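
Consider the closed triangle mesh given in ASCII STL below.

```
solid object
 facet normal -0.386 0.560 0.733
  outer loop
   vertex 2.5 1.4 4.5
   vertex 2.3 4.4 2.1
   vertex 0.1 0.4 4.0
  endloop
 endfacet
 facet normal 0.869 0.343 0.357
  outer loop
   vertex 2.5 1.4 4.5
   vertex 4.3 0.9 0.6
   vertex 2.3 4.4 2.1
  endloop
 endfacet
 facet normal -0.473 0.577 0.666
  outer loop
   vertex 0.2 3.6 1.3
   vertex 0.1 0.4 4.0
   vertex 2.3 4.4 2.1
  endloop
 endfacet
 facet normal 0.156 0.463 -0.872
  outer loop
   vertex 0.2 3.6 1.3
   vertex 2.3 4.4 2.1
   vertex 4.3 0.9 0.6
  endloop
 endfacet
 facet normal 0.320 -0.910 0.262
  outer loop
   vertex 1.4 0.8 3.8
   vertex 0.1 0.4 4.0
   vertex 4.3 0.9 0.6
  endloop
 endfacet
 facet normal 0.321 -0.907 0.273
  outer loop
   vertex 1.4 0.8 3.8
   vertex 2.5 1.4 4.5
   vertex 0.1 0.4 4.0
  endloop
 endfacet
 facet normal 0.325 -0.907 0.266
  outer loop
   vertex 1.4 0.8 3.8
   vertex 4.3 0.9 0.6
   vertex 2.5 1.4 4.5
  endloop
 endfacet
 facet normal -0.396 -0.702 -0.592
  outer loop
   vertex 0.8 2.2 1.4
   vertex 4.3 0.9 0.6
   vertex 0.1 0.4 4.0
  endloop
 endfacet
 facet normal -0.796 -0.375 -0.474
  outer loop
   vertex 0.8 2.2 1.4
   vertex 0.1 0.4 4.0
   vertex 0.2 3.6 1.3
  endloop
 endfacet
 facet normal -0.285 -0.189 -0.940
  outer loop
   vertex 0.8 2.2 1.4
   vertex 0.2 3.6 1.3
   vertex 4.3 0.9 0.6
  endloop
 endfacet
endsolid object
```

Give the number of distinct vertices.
7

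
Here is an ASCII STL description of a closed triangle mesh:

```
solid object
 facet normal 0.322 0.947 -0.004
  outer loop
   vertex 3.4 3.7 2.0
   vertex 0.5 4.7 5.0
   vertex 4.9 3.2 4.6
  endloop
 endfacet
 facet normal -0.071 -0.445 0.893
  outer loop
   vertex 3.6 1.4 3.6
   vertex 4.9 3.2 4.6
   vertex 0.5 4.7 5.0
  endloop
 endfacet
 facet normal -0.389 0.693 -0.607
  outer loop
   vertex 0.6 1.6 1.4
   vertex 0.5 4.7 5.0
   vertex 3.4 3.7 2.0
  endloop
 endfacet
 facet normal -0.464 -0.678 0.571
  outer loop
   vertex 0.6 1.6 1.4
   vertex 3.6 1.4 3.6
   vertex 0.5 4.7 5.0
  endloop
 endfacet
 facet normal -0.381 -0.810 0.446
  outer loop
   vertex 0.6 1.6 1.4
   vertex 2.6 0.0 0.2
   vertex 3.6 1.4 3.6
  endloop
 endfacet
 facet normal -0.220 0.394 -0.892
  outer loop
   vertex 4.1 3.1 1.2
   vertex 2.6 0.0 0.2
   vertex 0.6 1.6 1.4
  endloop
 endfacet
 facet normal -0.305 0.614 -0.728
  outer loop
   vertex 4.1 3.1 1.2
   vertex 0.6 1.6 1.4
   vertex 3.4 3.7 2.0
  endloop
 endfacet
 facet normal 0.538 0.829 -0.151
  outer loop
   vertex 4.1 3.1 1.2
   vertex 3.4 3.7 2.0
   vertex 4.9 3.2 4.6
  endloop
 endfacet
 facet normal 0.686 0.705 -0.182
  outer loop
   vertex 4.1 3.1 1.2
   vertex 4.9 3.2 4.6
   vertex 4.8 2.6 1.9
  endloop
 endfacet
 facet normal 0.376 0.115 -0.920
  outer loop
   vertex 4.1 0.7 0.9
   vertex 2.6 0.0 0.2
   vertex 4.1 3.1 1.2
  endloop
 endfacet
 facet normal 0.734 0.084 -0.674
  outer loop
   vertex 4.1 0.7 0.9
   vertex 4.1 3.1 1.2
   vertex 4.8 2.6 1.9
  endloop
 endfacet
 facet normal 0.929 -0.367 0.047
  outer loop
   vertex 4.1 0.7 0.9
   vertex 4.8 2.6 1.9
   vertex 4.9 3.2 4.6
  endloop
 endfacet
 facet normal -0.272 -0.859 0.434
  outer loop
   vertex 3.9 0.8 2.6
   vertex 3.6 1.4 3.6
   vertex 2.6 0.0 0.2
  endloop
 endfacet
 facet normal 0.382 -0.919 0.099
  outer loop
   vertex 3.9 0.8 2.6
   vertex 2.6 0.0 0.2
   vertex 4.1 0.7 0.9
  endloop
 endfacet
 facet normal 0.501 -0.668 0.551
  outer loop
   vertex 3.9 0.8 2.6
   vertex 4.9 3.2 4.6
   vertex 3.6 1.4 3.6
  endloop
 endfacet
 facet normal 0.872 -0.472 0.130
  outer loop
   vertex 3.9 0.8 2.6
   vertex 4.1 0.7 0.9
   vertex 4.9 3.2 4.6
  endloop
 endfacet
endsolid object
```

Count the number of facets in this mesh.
16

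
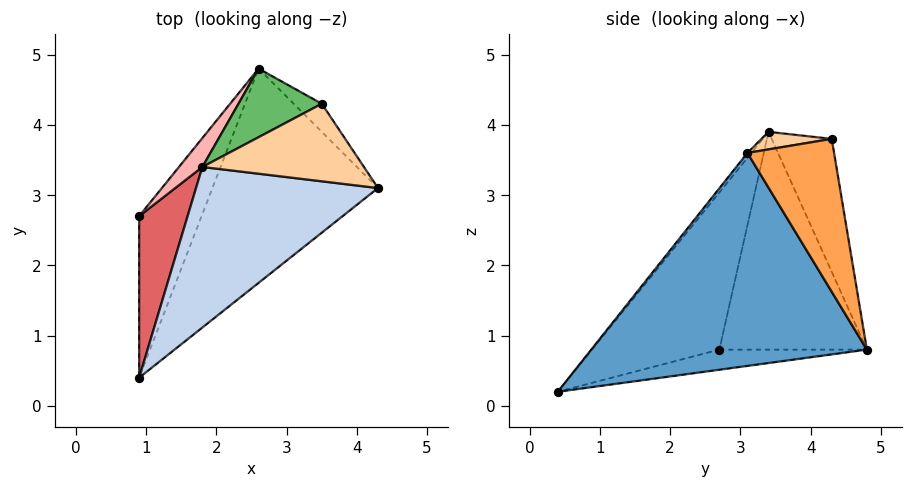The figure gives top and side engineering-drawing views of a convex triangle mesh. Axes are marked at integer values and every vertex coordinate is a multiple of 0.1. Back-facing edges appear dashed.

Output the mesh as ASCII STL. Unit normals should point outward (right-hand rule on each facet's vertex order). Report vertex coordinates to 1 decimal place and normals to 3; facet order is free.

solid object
 facet normal 0.771 -0.216 -0.599
  outer loop
   vertex 2.6 4.8 0.8
   vertex 4.3 3.1 3.6
   vertex 0.9 0.4 0.2
  endloop
 endfacet
 facet normal -0.017 -0.775 0.632
  outer loop
   vertex 1.8 3.4 3.9
   vertex 0.9 0.4 0.2
   vertex 4.3 3.1 3.6
  endloop
 endfacet
 facet normal 0.811 0.566 -0.149
  outer loop
   vertex 3.5 4.3 3.8
   vertex 4.3 3.1 3.6
   vertex 2.6 4.8 0.8
  endloop
 endfacet
 facet normal 0.108 -0.093 0.990
  outer loop
   vertex 3.5 4.3 3.8
   vertex 1.8 3.4 3.9
   vertex 4.3 3.1 3.6
  endloop
 endfacet
 facet normal -0.437 0.857 0.274
  outer loop
   vertex 3.5 4.3 3.8
   vertex 2.6 4.8 0.8
   vertex 1.8 3.4 3.9
  endloop
 endfacet
 facet normal -0.298 0.241 -0.924
  outer loop
   vertex 0.9 2.7 0.8
   vertex 2.6 4.8 0.8
   vertex 0.9 0.4 0.2
  endloop
 endfacet
 facet normal -0.953 -0.077 0.294
  outer loop
   vertex 0.9 2.7 0.8
   vertex 0.9 0.4 0.2
   vertex 1.8 3.4 3.9
  endloop
 endfacet
 facet normal -0.775 0.627 0.083
  outer loop
   vertex 0.9 2.7 0.8
   vertex 1.8 3.4 3.9
   vertex 2.6 4.8 0.8
  endloop
 endfacet
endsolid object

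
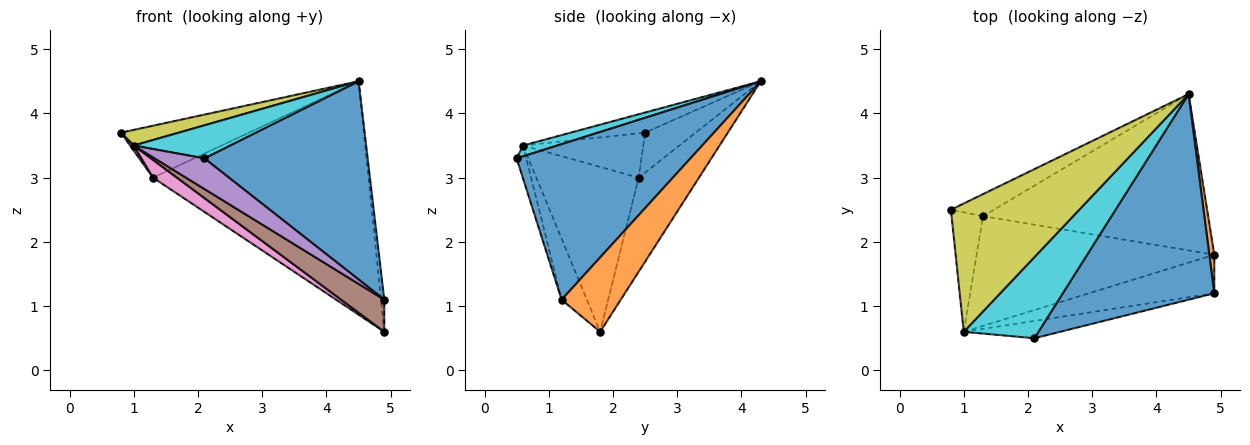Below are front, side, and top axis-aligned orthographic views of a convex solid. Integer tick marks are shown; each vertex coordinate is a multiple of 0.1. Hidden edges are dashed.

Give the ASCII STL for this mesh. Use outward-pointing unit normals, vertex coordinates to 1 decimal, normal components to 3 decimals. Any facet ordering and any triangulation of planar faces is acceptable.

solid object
 facet normal 0.594 -0.558 0.579
  outer loop
   vertex 2.1 0.5 3.3
   vertex 4.9 1.2 1.1
   vertex 4.5 4.3 4.5
  endloop
 endfacet
 facet normal 0.996 0.056 0.067
  outer loop
   vertex 4.9 1.8 0.6
   vertex 4.5 4.3 4.5
   vertex 4.9 1.2 1.1
  endloop
 endfacet
 facet normal -0.341 0.865 -0.367
  outer loop
   vertex 1.3 2.4 3.0
   vertex 0.8 2.5 3.7
   vertex 4.5 4.3 4.5
  endloop
 endfacet
 facet normal -0.226 0.809 -0.542
  outer loop
   vertex 1.3 2.4 3.0
   vertex 4.5 4.3 4.5
   vertex 4.9 1.8 0.6
  endloop
 endfacet
 facet normal -0.166 -0.859 -0.485
  outer loop
   vertex 1.0 0.6 3.5
   vertex 4.9 1.2 1.1
   vertex 2.1 0.5 3.3
  endloop
 endfacet
 facet normal -0.351 -0.600 -0.719
  outer loop
   vertex 1.0 0.6 3.5
   vertex 4.9 1.8 0.6
   vertex 4.9 1.2 1.1
  endloop
 endfacet
 facet normal -0.565 -0.132 -0.814
  outer loop
   vertex 1.0 0.6 3.5
   vertex 1.3 2.4 3.0
   vertex 4.9 1.8 0.6
  endloop
 endfacet
 facet normal -0.815 -0.025 -0.579
  outer loop
   vertex 1.0 0.6 3.5
   vertex 0.8 2.5 3.7
   vertex 1.3 2.4 3.0
  endloop
 endfacet
 facet normal -0.154 -0.119 0.981
  outer loop
   vertex 1.0 0.6 3.5
   vertex 4.5 4.3 4.5
   vertex 0.8 2.5 3.7
  endloop
 endfacet
 facet normal 0.133 -0.374 0.918
  outer loop
   vertex 1.0 0.6 3.5
   vertex 2.1 0.5 3.3
   vertex 4.5 4.3 4.5
  endloop
 endfacet
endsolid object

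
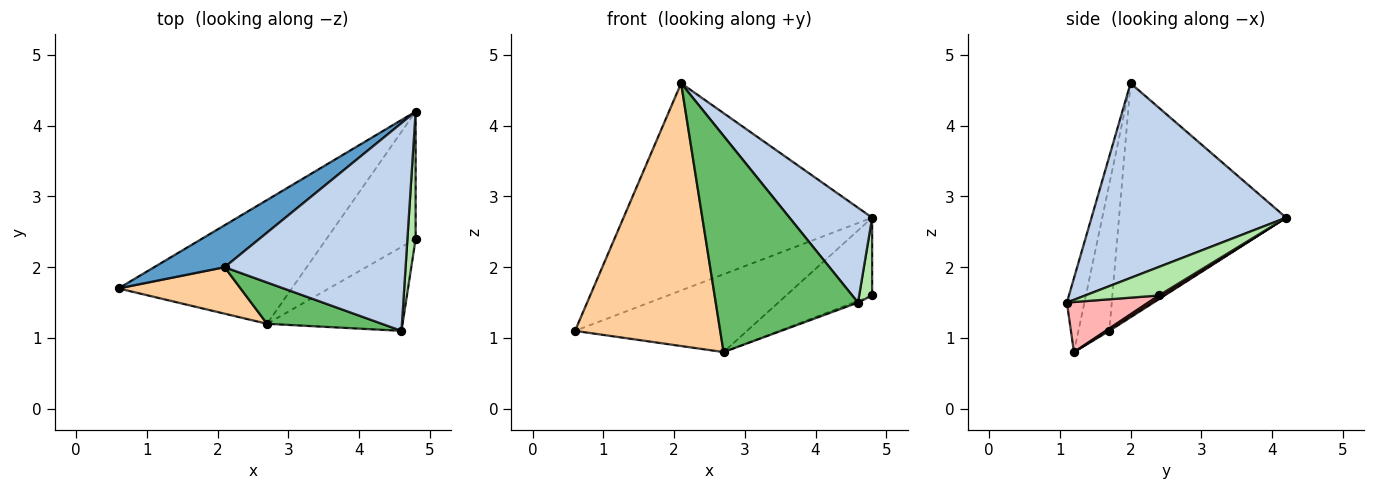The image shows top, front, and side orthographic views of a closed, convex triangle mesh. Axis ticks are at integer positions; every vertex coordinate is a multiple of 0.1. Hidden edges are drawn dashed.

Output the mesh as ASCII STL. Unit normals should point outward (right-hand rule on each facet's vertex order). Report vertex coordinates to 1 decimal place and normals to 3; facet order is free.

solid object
 facet normal -0.550 0.818 0.166
  outer loop
   vertex 2.1 2.0 4.6
   vertex 4.8 4.2 2.7
   vertex 0.6 1.7 1.1
  endloop
 endfacet
 facet normal 0.699 -0.297 0.650
  outer loop
   vertex 2.1 2.0 4.6
   vertex 4.6 1.1 1.5
   vertex 4.8 4.2 2.7
  endloop
 endfacet
 facet normal 0.006 0.532 -0.847
  outer loop
   vertex 2.7 1.2 0.8
   vertex 0.6 1.7 1.1
   vertex 4.8 4.2 2.7
  endloop
 endfacet
 facet normal -0.205 -0.964 0.171
  outer loop
   vertex 2.7 1.2 0.8
   vertex 2.1 2.0 4.6
   vertex 0.6 1.7 1.1
  endloop
 endfacet
 facet normal -0.120 -0.975 0.186
  outer loop
   vertex 2.7 1.2 0.8
   vertex 4.6 1.1 1.5
   vertex 2.1 2.0 4.6
  endloop
 endfacet
 facet normal 0.947 -0.167 0.273
  outer loop
   vertex 4.8 2.4 1.6
   vertex 4.8 4.2 2.7
   vertex 4.6 1.1 1.5
  endloop
 endfacet
 facet normal 0.027 0.521 -0.853
  outer loop
   vertex 4.8 2.4 1.6
   vertex 2.7 1.2 0.8
   vertex 4.8 4.2 2.7
  endloop
 endfacet
 facet normal 0.347 0.019 -0.938
  outer loop
   vertex 4.8 2.4 1.6
   vertex 4.6 1.1 1.5
   vertex 2.7 1.2 0.8
  endloop
 endfacet
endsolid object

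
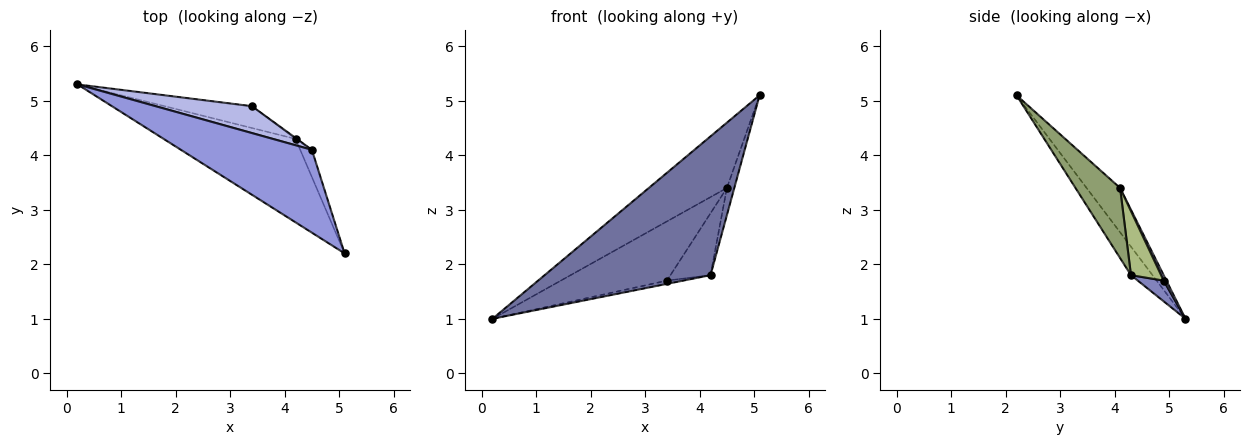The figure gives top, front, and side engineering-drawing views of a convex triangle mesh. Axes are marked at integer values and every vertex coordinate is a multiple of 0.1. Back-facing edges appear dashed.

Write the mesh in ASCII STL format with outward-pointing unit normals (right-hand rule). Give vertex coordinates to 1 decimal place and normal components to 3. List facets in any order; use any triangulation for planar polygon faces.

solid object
 facet normal -0.111 -0.852 -0.512
  outer loop
   vertex 4.2 4.3 1.8
   vertex 5.1 2.2 5.1
   vertex 0.2 5.3 1.0
  endloop
 endfacet
 facet normal 0.229 0.144 -0.963
  outer loop
   vertex 4.2 4.3 1.8
   vertex 0.2 5.3 1.0
   vertex 3.4 4.9 1.7
  endloop
 endfacet
 facet normal -0.257 0.598 0.759
  outer loop
   vertex 4.5 4.1 3.4
   vertex 0.2 5.3 1.0
   vertex 5.1 2.2 5.1
  endloop
 endfacet
 facet normal 0.023 0.910 0.413
  outer loop
   vertex 4.5 4.1 3.4
   vertex 3.4 4.9 1.7
   vertex 0.2 5.3 1.0
  endloop
 endfacet
 facet normal 0.973 0.162 -0.162
  outer loop
   vertex 4.5 4.1 3.4
   vertex 5.1 2.2 5.1
   vertex 4.2 4.3 1.8
  endloop
 endfacet
 facet normal 0.601 0.799 -0.013
  outer loop
   vertex 4.5 4.1 3.4
   vertex 4.2 4.3 1.8
   vertex 3.4 4.9 1.7
  endloop
 endfacet
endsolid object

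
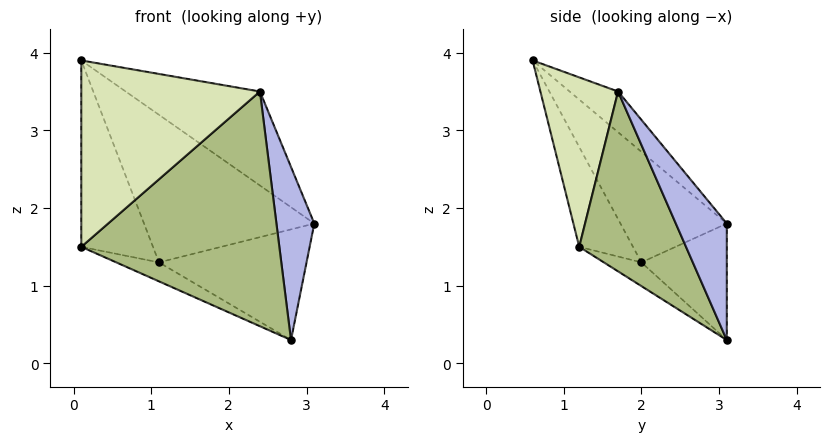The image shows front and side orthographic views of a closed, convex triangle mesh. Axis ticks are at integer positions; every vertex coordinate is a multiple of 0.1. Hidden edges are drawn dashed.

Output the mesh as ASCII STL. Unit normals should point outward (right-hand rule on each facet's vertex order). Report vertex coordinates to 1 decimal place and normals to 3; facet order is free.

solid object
 facet normal -0.514 0.822 0.245
  outer loop
   vertex 1.1 2.0 1.3
   vertex 0.1 0.6 3.9
   vertex 3.1 3.1 1.8
  endloop
 endfacet
 facet normal -0.499 0.861 0.100
  outer loop
   vertex 1.1 2.0 1.3
   vertex 3.1 3.1 1.8
   vertex 2.8 3.1 0.3
  endloop
 endfacet
 facet normal -0.287 0.794 0.536
  outer loop
   vertex 2.4 1.7 3.5
   vertex 3.1 3.1 1.8
   vertex 0.1 0.6 3.9
  endloop
 endfacet
 facet normal 0.793 -0.589 -0.159
  outer loop
   vertex 2.4 1.7 3.5
   vertex 2.8 3.1 0.3
   vertex 3.1 3.1 1.8
  endloop
 endfacet
 facet normal -0.633 0.720 -0.284
  outer loop
   vertex 0.1 1.2 1.5
   vertex 1.1 2.0 1.3
   vertex 2.8 3.1 0.3
  endloop
 endfacet
 facet normal 0.451 -0.837 -0.310
  outer loop
   vertex 0.1 1.2 1.5
   vertex 2.8 3.1 0.3
   vertex 2.4 1.7 3.5
  endloop
 endfacet
 facet normal -0.588 0.784 0.196
  outer loop
   vertex 0.1 1.2 1.5
   vertex 0.1 0.6 3.9
   vertex 1.1 2.0 1.3
  endloop
 endfacet
 facet normal 0.389 -0.894 -0.223
  outer loop
   vertex 0.1 1.2 1.5
   vertex 2.4 1.7 3.5
   vertex 0.1 0.6 3.9
  endloop
 endfacet
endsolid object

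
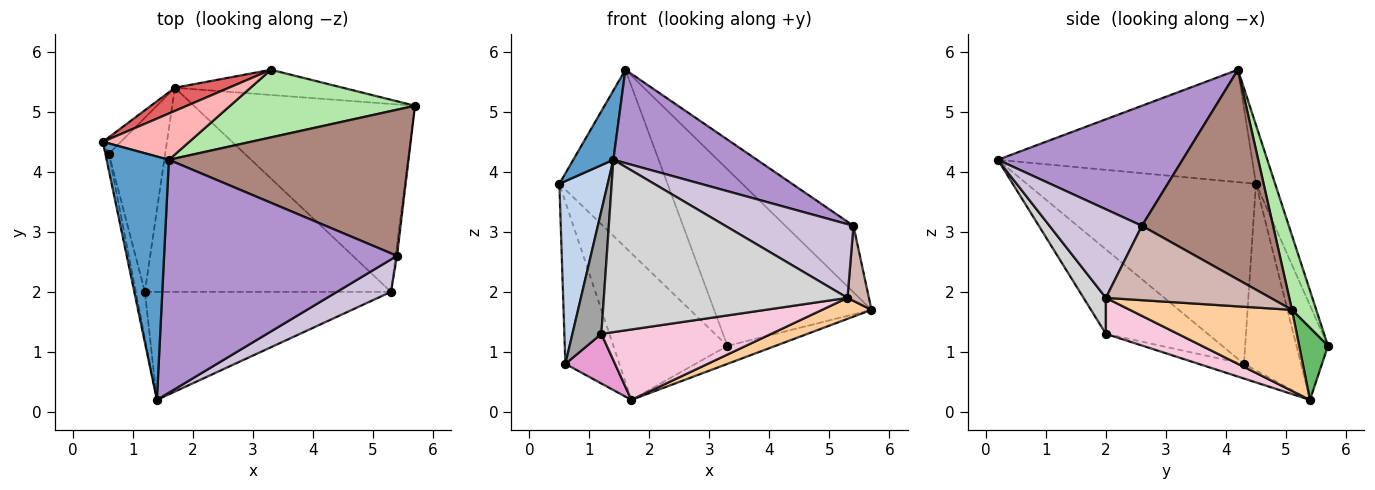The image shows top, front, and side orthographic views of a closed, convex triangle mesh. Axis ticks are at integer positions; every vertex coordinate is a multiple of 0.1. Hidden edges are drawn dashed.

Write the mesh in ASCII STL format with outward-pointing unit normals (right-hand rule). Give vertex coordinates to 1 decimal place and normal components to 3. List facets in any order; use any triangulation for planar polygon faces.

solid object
 facet normal -0.867 -0.137 0.480
  outer loop
   vertex 1.6 4.2 5.7
   vertex 0.5 4.5 3.8
   vertex 1.4 0.2 4.2
  endloop
 endfacet
 facet normal -0.978 -0.207 -0.019
  outer loop
   vertex 0.6 4.3 0.8
   vertex 1.4 0.2 4.2
   vertex 0.5 4.5 3.8
  endloop
 endfacet
 facet normal -0.724 0.686 -0.070
  outer loop
   vertex 0.6 4.3 0.8
   vertex 0.5 4.5 3.8
   vertex 1.7 5.4 0.2
  endloop
 endfacet
 facet normal 0.342 -0.104 -0.934
  outer loop
   vertex 5.3 2.0 1.9
   vertex 1.7 5.4 0.2
   vertex 5.7 5.1 1.7
  endloop
 endfacet
 facet normal 0.329 0.549 -0.768
  outer loop
   vertex 3.3 5.7 1.1
   vertex 5.7 5.1 1.7
   vertex 1.7 5.4 0.2
  endloop
 endfacet
 facet normal 0.143 0.924 0.354
  outer loop
   vertex 3.3 5.7 1.1
   vertex 1.6 4.2 5.7
   vertex 5.7 5.1 1.7
  endloop
 endfacet
 facet normal -0.263 0.953 0.150
  outer loop
   vertex 3.3 5.7 1.1
   vertex 1.7 5.4 0.2
   vertex 0.5 4.5 3.8
  endloop
 endfacet
 facet normal -0.169 0.954 0.249
  outer loop
   vertex 3.3 5.7 1.1
   vertex 0.5 4.5 3.8
   vertex 1.6 4.2 5.7
  endloop
 endfacet
 facet normal 0.432 -0.336 0.837
  outer loop
   vertex 5.4 2.6 3.1
   vertex 1.6 4.2 5.7
   vertex 1.4 0.2 4.2
  endloop
 endfacet
 facet normal 0.551 -0.764 0.336
  outer loop
   vertex 5.4 2.6 3.1
   vertex 1.4 0.2 4.2
   vertex 5.3 2.0 1.9
  endloop
 endfacet
 facet normal 0.623 0.324 0.712
  outer loop
   vertex 5.4 2.6 3.1
   vertex 5.7 5.1 1.7
   vertex 1.6 4.2 5.7
  endloop
 endfacet
 facet normal 0.991 -0.129 -0.018
  outer loop
   vertex 5.4 2.6 3.1
   vertex 5.3 2.0 1.9
   vertex 5.7 5.1 1.7
  endloop
 endfacet
 facet normal -0.243 -0.266 -0.933
  outer loop
   vertex 1.2 2.0 1.3
   vertex 0.6 4.3 0.8
   vertex 1.7 5.4 0.2
  endloop
 endfacet
 facet normal 0.137 -0.323 -0.936
  outer loop
   vertex 1.2 2.0 1.3
   vertex 1.7 5.4 0.2
   vertex 5.3 2.0 1.9
  endloop
 endfacet
 facet normal -0.957 -0.272 -0.103
  outer loop
   vertex 1.2 2.0 1.3
   vertex 1.4 0.2 4.2
   vertex 0.6 4.3 0.8
  endloop
 endfacet
 facet normal 0.078 -0.845 -0.530
  outer loop
   vertex 1.2 2.0 1.3
   vertex 5.3 2.0 1.9
   vertex 1.4 0.2 4.2
  endloop
 endfacet
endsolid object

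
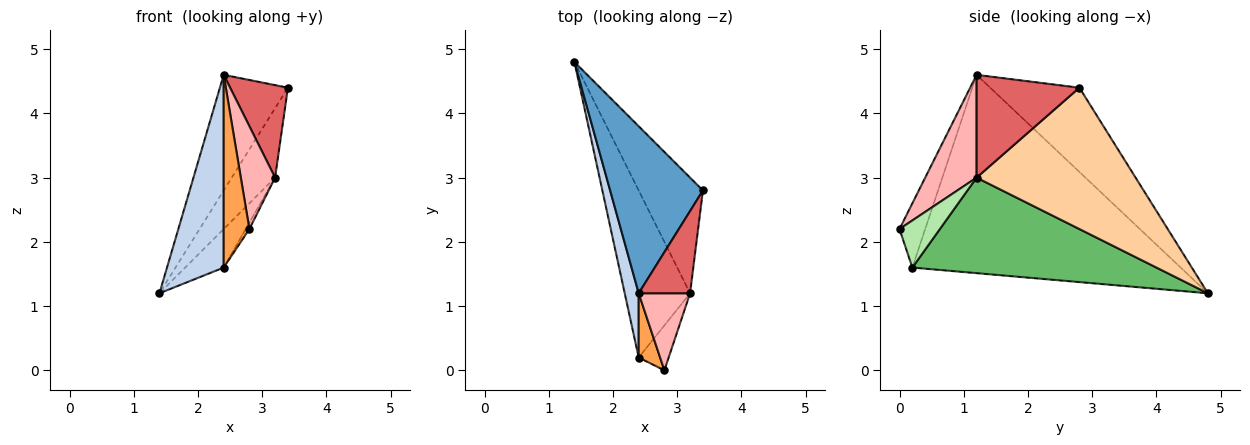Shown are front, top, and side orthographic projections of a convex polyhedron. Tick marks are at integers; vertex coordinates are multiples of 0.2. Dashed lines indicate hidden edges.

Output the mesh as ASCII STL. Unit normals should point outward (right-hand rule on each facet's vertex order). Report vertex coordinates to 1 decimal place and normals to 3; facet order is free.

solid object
 facet normal -0.598 0.456 0.659
  outer loop
   vertex 2.4 1.2 4.6
   vertex 3.4 2.8 4.4
   vertex 1.4 4.8 1.2
  endloop
 endfacet
 facet normal -0.976 -0.206 0.069
  outer loop
   vertex 2.4 0.2 1.6
   vertex 2.4 1.2 4.6
   vertex 1.4 4.8 1.2
  endloop
 endfacet
 facet normal -0.688 -0.688 0.229
  outer loop
   vertex 2.4 0.2 1.6
   vertex 2.8 0.0 2.2
   vertex 2.4 1.2 4.6
  endloop
 endfacet
 facet normal 0.884 0.241 -0.402
  outer loop
   vertex 3.2 1.2 3.0
   vertex 1.4 4.8 1.2
   vertex 3.4 2.8 4.4
  endloop
 endfacet
 facet normal 0.818 0.129 -0.560
  outer loop
   vertex 3.2 1.2 3.0
   vertex 2.4 0.2 1.6
   vertex 1.4 4.8 1.2
  endloop
 endfacet
 facet normal 0.841 0.076 -0.535
  outer loop
   vertex 3.2 1.2 3.0
   vertex 2.8 0.0 2.2
   vertex 2.4 0.2 1.6
  endloop
 endfacet
 facet normal 0.799 -0.449 0.400
  outer loop
   vertex 3.2 1.2 3.0
   vertex 3.4 2.8 4.4
   vertex 2.4 1.2 4.6
  endloop
 endfacet
 facet normal 0.768 -0.512 0.384
  outer loop
   vertex 3.2 1.2 3.0
   vertex 2.4 1.2 4.6
   vertex 2.8 0.0 2.2
  endloop
 endfacet
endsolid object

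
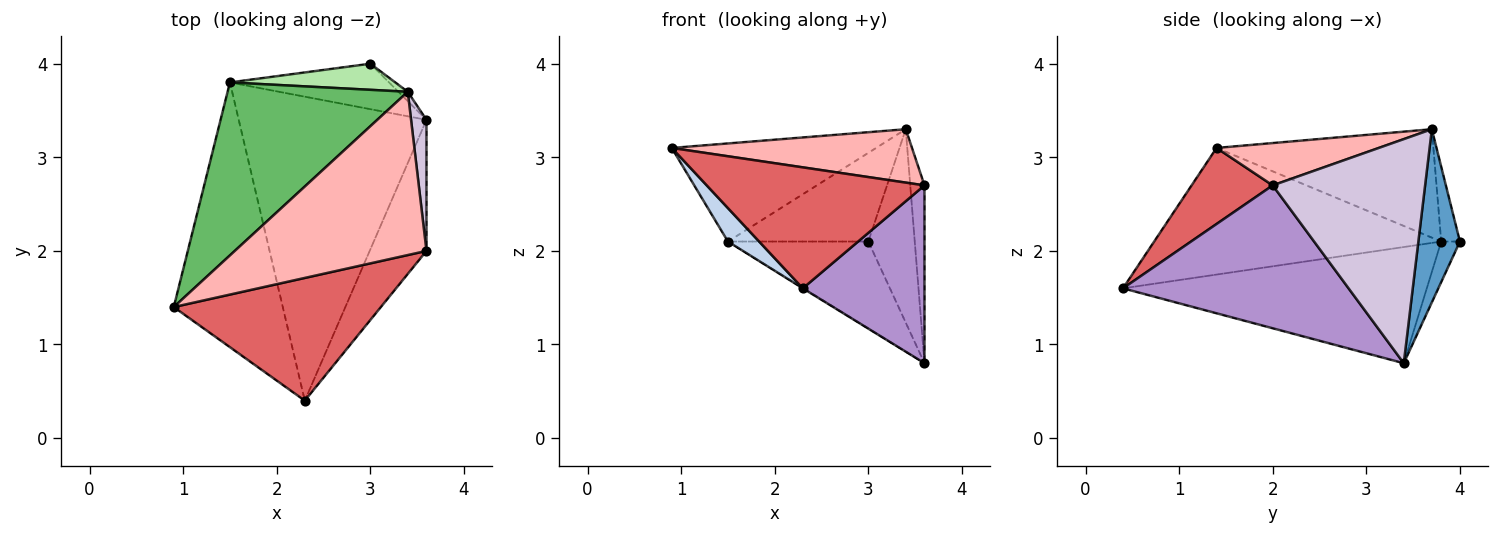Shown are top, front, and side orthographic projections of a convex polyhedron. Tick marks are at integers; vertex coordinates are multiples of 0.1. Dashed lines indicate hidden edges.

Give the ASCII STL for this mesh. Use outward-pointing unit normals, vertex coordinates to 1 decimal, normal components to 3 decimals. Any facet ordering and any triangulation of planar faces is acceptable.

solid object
 facet normal 0.667 0.745 -0.036
  outer loop
   vertex 3.0 4.0 2.1
   vertex 3.4 3.7 3.3
   vertex 3.6 3.4 0.8
  endloop
 endfacet
 facet normal -0.755 -0.082 -0.650
  outer loop
   vertex 1.5 3.8 2.1
   vertex 2.3 0.4 1.6
   vertex 0.9 1.4 3.1
  endloop
 endfacet
 facet normal -0.526 0.001 -0.850
  outer loop
   vertex 1.5 3.8 2.1
   vertex 3.6 3.4 0.8
   vertex 2.3 0.4 1.6
  endloop
 endfacet
 facet normal -0.117 0.880 -0.460
  outer loop
   vertex 1.5 3.8 2.1
   vertex 3.0 4.0 2.1
   vertex 3.6 3.4 0.8
  endloop
 endfacet
 facet normal -0.464 0.437 0.771
  outer loop
   vertex 1.5 3.8 2.1
   vertex 0.9 1.4 3.1
   vertex 3.4 3.7 3.3
  endloop
 endfacet
 facet normal -0.127 0.952 0.280
  outer loop
   vertex 1.5 3.8 2.1
   vertex 3.4 3.7 3.3
   vertex 3.0 4.0 2.1
  endloop
 endfacet
 facet normal 0.253 -0.679 0.689
  outer loop
   vertex 3.6 2.0 2.7
   vertex 0.9 1.4 3.1
   vertex 2.3 0.4 1.6
  endloop
 endfacet
 facet normal 0.205 -0.304 0.930
  outer loop
   vertex 3.6 2.0 2.7
   vertex 3.4 3.7 3.3
   vertex 0.9 1.4 3.1
  endloop
 endfacet
 facet normal 0.831 -0.448 -0.330
  outer loop
   vertex 3.6 2.0 2.7
   vertex 2.3 0.4 1.6
   vertex 3.6 3.4 0.8
  endloop
 endfacet
 facet normal 0.993 0.093 0.068
  outer loop
   vertex 3.6 2.0 2.7
   vertex 3.6 3.4 0.8
   vertex 3.4 3.7 3.3
  endloop
 endfacet
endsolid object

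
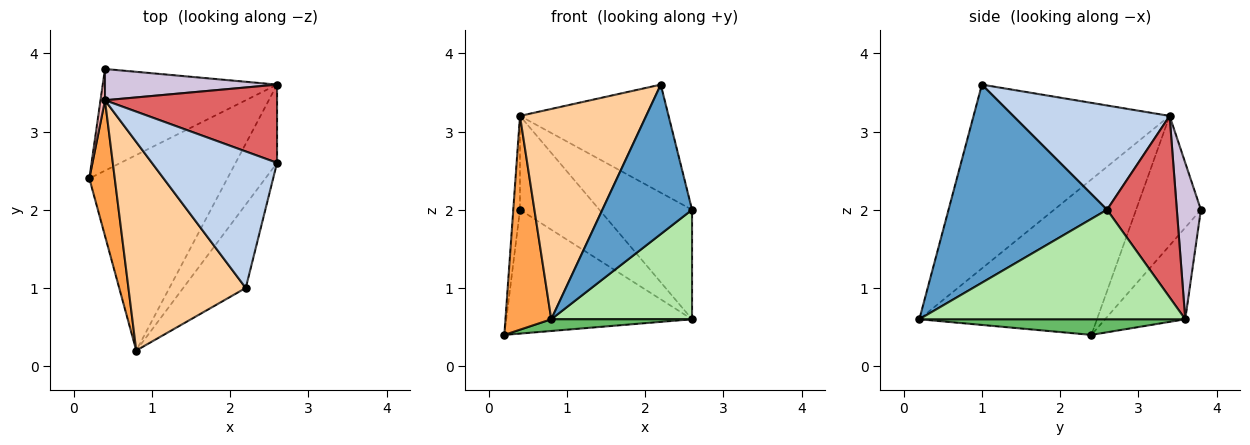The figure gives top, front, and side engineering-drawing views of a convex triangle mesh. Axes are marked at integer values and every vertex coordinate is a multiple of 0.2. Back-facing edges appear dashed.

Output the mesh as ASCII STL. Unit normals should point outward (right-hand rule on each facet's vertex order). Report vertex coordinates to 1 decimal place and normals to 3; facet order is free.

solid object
 facet normal 0.839 -0.475 -0.265
  outer loop
   vertex 2.2 1.0 3.6
   vertex 0.8 0.2 0.6
   vertex 2.6 2.6 2.0
  endloop
 endfacet
 facet normal 0.547 0.520 0.656
  outer loop
   vertex 0.4 3.4 3.2
   vertex 2.2 1.0 3.6
   vertex 2.6 2.6 2.0
  endloop
 endfacet
 facet normal -0.956 -0.247 0.156
  outer loop
   vertex 0.4 3.4 3.2
   vertex 0.2 2.4 0.4
   vertex 0.8 0.2 0.6
  endloop
 endfacet
 facet normal -0.741 -0.477 0.473
  outer loop
   vertex 0.4 3.4 3.2
   vertex 0.8 0.2 0.6
   vertex 2.2 1.0 3.6
  endloop
 endfacet
 facet normal 0.112 -0.060 -0.992
  outer loop
   vertex 2.6 3.6 0.6
   vertex 0.8 0.2 0.6
   vertex 0.2 2.4 0.4
  endloop
 endfacet
 facet normal 0.838 -0.444 -0.317
  outer loop
   vertex 2.6 3.6 0.6
   vertex 2.6 2.6 2.0
   vertex 0.8 0.2 0.6
  endloop
 endfacet
 facet normal 0.523 0.694 0.496
  outer loop
   vertex 2.6 3.6 0.6
   vertex 0.4 3.4 3.2
   vertex 2.6 2.6 2.0
  endloop
 endfacet
 facet normal -0.994 0.103 0.034
  outer loop
   vertex 0.4 3.8 2.0
   vertex 0.2 2.4 0.4
   vertex 0.4 3.4 3.2
  endloop
 endfacet
 facet normal -0.316 0.733 -0.602
  outer loop
   vertex 0.4 3.8 2.0
   vertex 2.6 3.6 0.6
   vertex 0.2 2.4 0.4
  endloop
 endfacet
 facet normal 0.276 0.912 0.304
  outer loop
   vertex 0.4 3.8 2.0
   vertex 0.4 3.4 3.2
   vertex 2.6 3.6 0.6
  endloop
 endfacet
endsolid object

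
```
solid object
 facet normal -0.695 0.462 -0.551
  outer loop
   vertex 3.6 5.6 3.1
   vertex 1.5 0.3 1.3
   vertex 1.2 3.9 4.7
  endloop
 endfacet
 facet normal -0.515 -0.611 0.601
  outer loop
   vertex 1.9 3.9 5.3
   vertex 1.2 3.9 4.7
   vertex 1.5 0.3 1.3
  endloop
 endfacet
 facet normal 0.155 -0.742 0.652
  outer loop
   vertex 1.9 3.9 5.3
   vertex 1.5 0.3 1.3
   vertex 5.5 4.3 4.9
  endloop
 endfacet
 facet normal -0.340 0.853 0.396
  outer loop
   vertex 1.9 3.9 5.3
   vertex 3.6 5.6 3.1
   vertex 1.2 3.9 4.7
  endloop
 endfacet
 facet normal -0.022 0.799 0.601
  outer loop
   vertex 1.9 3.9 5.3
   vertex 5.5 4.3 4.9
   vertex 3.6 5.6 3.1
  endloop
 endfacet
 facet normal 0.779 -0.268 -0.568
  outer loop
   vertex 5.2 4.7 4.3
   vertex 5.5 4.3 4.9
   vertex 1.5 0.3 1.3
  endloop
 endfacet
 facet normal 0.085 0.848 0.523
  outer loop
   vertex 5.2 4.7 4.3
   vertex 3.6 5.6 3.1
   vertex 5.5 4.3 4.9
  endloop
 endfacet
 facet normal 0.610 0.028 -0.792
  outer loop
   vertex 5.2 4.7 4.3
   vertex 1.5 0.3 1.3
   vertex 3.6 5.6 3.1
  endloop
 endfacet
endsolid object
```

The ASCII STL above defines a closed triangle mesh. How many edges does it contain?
12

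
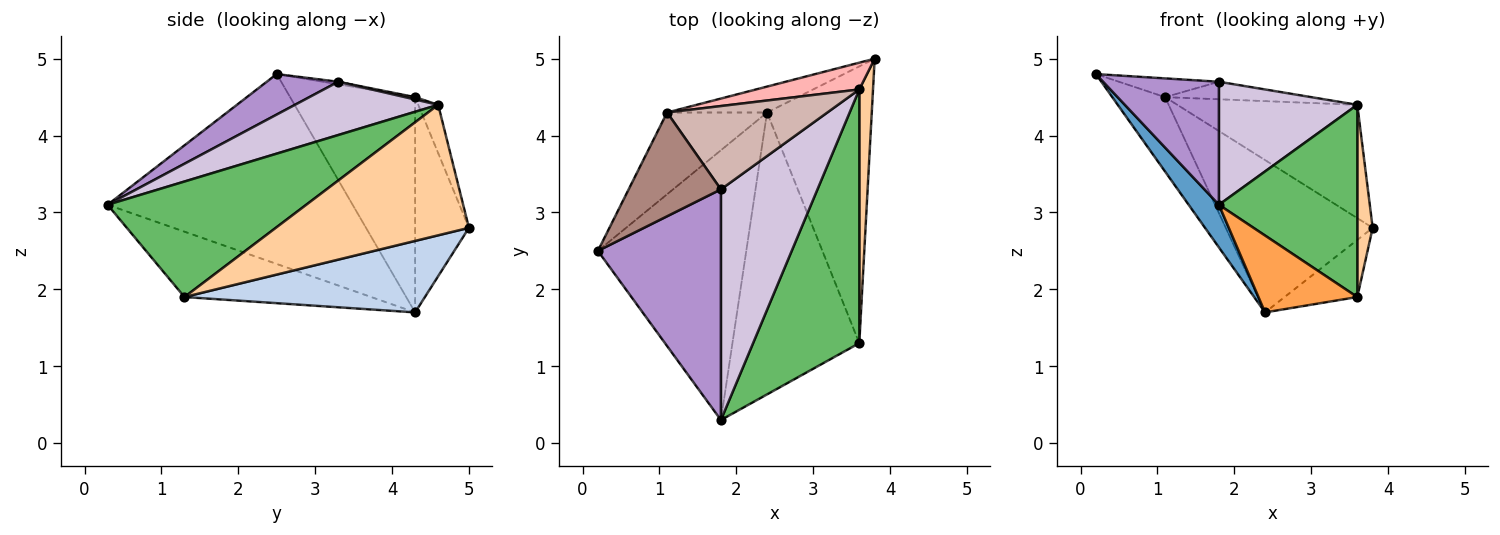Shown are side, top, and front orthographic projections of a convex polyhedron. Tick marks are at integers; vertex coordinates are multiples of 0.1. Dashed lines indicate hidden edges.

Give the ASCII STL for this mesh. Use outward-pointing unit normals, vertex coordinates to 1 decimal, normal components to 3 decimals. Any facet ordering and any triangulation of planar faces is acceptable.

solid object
 facet normal -0.784 -0.097 -0.613
  outer loop
   vertex 2.4 4.3 1.7
   vertex 1.8 0.3 3.1
   vertex 0.2 2.5 4.8
  endloop
 endfacet
 facet normal 0.556 0.168 -0.814
  outer loop
   vertex 3.6 1.3 1.9
   vertex 2.4 4.3 1.7
   vertex 3.8 5.0 2.8
  endloop
 endfacet
 facet normal -0.445 -0.236 -0.864
  outer loop
   vertex 3.6 1.3 1.9
   vertex 1.8 0.3 3.1
   vertex 2.4 4.3 1.7
  endloop
 endfacet
 facet normal 0.991 -0.079 0.104
  outer loop
   vertex 3.6 4.6 4.4
   vertex 3.6 1.3 1.9
   vertex 3.8 5.0 2.8
  endloop
 endfacet
 facet normal 0.655 -0.456 0.602
  outer loop
   vertex 3.6 4.6 4.4
   vertex 1.8 0.3 3.1
   vertex 3.6 1.3 1.9
  endloop
 endfacet
 facet normal -0.847 0.358 -0.393
  outer loop
   vertex 1.1 4.3 4.5
   vertex 2.4 4.3 1.7
   vertex 0.2 2.5 4.8
  endloop
 endfacet
 facet normal -0.340 0.927 -0.158
  outer loop
   vertex 1.1 4.3 4.5
   vertex 3.8 5.0 2.8
   vertex 2.4 4.3 1.7
  endloop
 endfacet
 facet normal -0.107 0.968 0.229
  outer loop
   vertex 1.1 4.3 4.5
   vertex 3.6 4.6 4.4
   vertex 3.8 5.0 2.8
  endloop
 endfacet
 facet normal 0.279 -0.452 0.847
  outer loop
   vertex 1.8 3.3 4.7
   vertex 0.2 2.5 4.8
   vertex 1.8 0.3 3.1
  endloop
 endfacet
 facet normal 0.438 -0.423 0.793
  outer loop
   vertex 1.8 3.3 4.7
   vertex 1.8 0.3 3.1
   vertex 3.6 4.6 4.4
  endloop
 endfacet
 facet normal -0.027 0.178 0.984
  outer loop
   vertex 1.8 3.3 4.7
   vertex 1.1 4.3 4.5
   vertex 0.2 2.5 4.8
  endloop
 endfacet
 facet normal 0.014 0.206 0.978
  outer loop
   vertex 1.8 3.3 4.7
   vertex 3.6 4.6 4.4
   vertex 1.1 4.3 4.5
  endloop
 endfacet
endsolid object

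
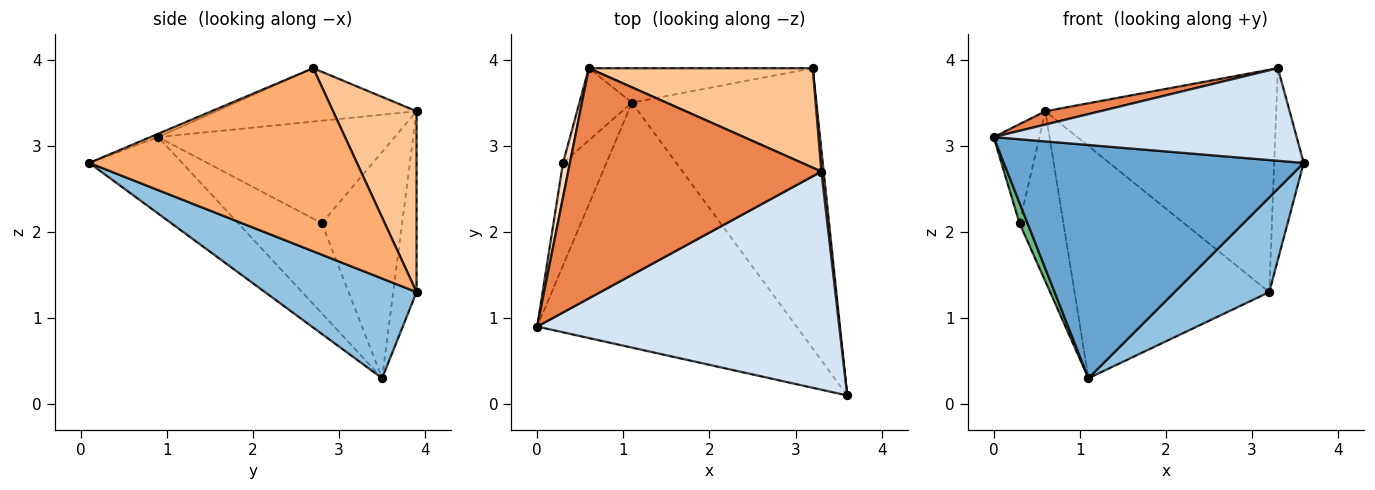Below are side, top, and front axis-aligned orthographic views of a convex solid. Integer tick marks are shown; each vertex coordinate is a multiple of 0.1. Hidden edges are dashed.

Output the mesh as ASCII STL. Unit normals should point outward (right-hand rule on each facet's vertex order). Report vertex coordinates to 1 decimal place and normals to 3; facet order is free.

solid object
 facet normal -0.209 -0.674 -0.708
  outer loop
   vertex 1.1 3.5 0.3
   vertex 3.6 0.1 2.8
   vertex 0.0 0.9 3.1
  endloop
 endfacet
 facet normal 0.456 -0.285 -0.843
  outer loop
   vertex 3.2 3.9 1.3
   vertex 3.6 0.1 2.8
   vertex 1.1 3.5 0.3
  endloop
 endfacet
 facet normal -0.118 0.982 -0.146
  outer loop
   vertex 3.2 3.9 1.3
   vertex 1.1 3.5 0.3
   vertex 0.6 3.9 3.4
  endloop
 endfacet
 facet normal -0.010 -0.391 0.921
  outer loop
   vertex 3.3 2.7 3.9
   vertex 0.0 0.9 3.1
   vertex 3.6 0.1 2.8
  endloop
 endfacet
 facet normal -0.206 -0.056 0.977
  outer loop
   vertex 3.3 2.7 3.9
   vertex 0.6 3.9 3.4
   vertex 0.0 0.9 3.1
  endloop
 endfacet
 facet normal 0.994 0.109 0.012
  outer loop
   vertex 3.3 2.7 3.9
   vertex 3.6 0.1 2.8
   vertex 3.2 3.9 1.3
  endloop
 endfacet
 facet normal 0.313 0.867 0.388
  outer loop
   vertex 3.3 2.7 3.9
   vertex 3.2 3.9 1.3
   vertex 0.6 3.9 3.4
  endloop
 endfacet
 facet normal -0.980 0.189 0.066
  outer loop
   vertex 0.3 2.8 2.1
   vertex 0.0 0.9 3.1
   vertex 0.6 3.9 3.4
  endloop
 endfacet
 facet normal -0.898 -0.086 -0.432
  outer loop
   vertex 0.3 2.8 2.1
   vertex 1.1 3.5 0.3
   vertex 0.0 0.9 3.1
  endloop
 endfacet
 facet normal -0.860 0.470 -0.199
  outer loop
   vertex 0.3 2.8 2.1
   vertex 0.6 3.9 3.4
   vertex 1.1 3.5 0.3
  endloop
 endfacet
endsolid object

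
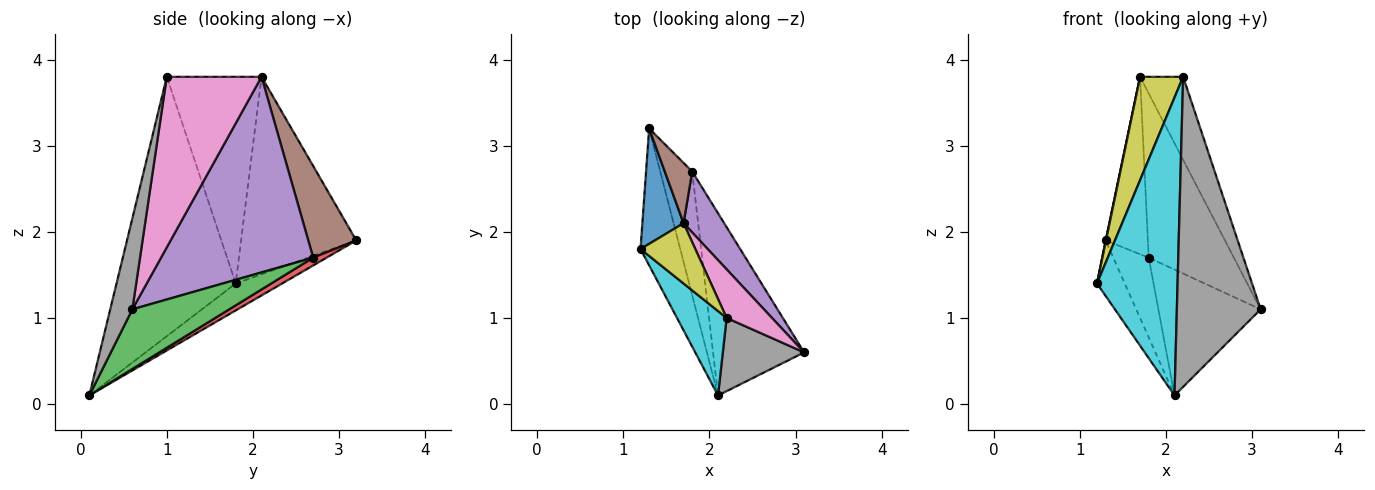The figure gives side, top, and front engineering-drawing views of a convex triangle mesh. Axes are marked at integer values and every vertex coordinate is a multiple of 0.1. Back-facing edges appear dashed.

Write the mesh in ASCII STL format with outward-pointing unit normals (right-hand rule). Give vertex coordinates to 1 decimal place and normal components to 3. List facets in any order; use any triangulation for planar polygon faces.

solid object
 facet normal -0.979 -0.003 0.204
  outer loop
   vertex 1.7 2.1 3.8
   vertex 1.3 3.2 1.9
   vertex 1.2 1.8 1.4
  endloop
 endfacet
 facet normal -0.532 0.318 -0.785
  outer loop
   vertex 2.1 0.1 0.1
   vertex 1.2 1.8 1.4
   vertex 1.3 3.2 1.9
  endloop
 endfacet
 facet normal 0.474 0.500 -0.724
  outer loop
   vertex 1.8 2.7 1.7
   vertex 3.1 0.6 1.1
   vertex 2.1 0.1 0.1
  endloop
 endfacet
 facet normal 0.201 0.530 -0.824
  outer loop
   vertex 1.8 2.7 1.7
   vertex 2.1 0.1 0.1
   vertex 1.3 3.2 1.9
  endloop
 endfacet
 facet normal 0.859 0.481 0.178
  outer loop
   vertex 1.8 2.7 1.7
   vertex 1.7 2.1 3.8
   vertex 3.1 0.6 1.1
  endloop
 endfacet
 facet normal 0.732 0.645 0.219
  outer loop
   vertex 1.8 2.7 1.7
   vertex 1.3 3.2 1.9
   vertex 1.7 2.1 3.8
  endloop
 endfacet
 facet normal 0.885 0.402 0.235
  outer loop
   vertex 2.2 1.0 3.8
   vertex 3.1 0.6 1.1
   vertex 1.7 2.1 3.8
  endloop
 endfacet
 facet normal 0.249 -0.943 0.223
  outer loop
   vertex 2.2 1.0 3.8
   vertex 2.1 0.1 0.1
   vertex 3.1 0.6 1.1
  endloop
 endfacet
 facet normal -0.885 -0.402 0.235
  outer loop
   vertex 2.2 1.0 3.8
   vertex 1.7 2.1 3.8
   vertex 1.2 1.8 1.4
  endloop
 endfacet
 facet normal -0.818 -0.553 0.157
  outer loop
   vertex 2.2 1.0 3.8
   vertex 1.2 1.8 1.4
   vertex 2.1 0.1 0.1
  endloop
 endfacet
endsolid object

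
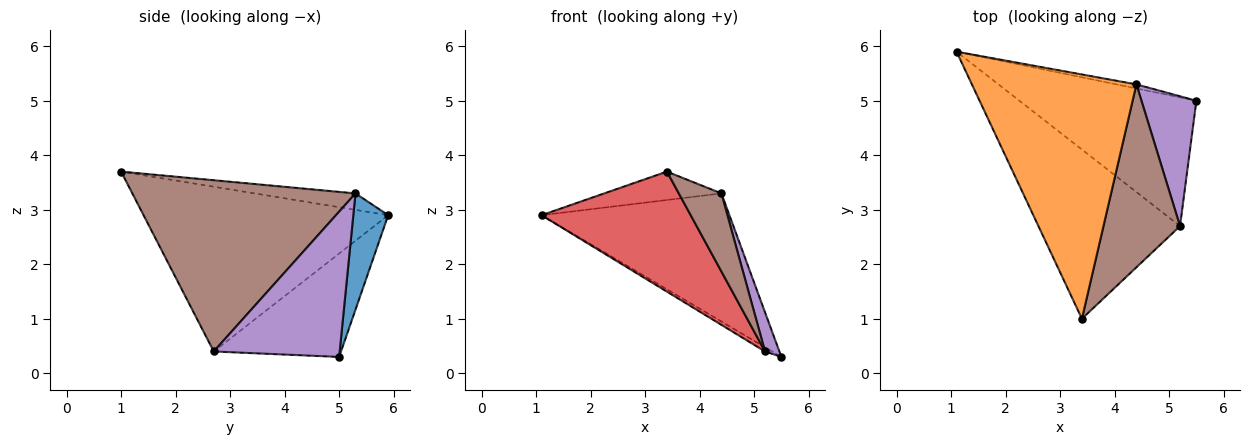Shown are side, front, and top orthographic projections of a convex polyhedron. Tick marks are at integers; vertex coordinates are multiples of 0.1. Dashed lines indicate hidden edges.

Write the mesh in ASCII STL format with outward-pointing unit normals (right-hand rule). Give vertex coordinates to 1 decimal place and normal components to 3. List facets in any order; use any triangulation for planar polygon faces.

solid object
 facet normal 0.182 0.983 -0.031
  outer loop
   vertex 4.4 5.3 3.3
   vertex 5.5 5.0 0.3
   vertex 1.1 5.9 2.9
  endloop
 endfacet
 facet normal -0.099 0.115 0.988
  outer loop
   vertex 4.4 5.3 3.3
   vertex 1.1 5.9 2.9
   vertex 3.4 1.0 3.7
  endloop
 endfacet
 facet normal -0.504 0.028 -0.863
  outer loop
   vertex 5.2 2.7 0.4
   vertex 1.1 5.9 2.9
   vertex 5.5 5.0 0.3
  endloop
 endfacet
 facet normal -0.688 -0.420 -0.592
  outer loop
   vertex 5.2 2.7 0.4
   vertex 3.4 1.0 3.7
   vertex 1.1 5.9 2.9
  endloop
 endfacet
 facet normal 0.930 -0.106 0.352
  outer loop
   vertex 5.2 2.7 0.4
   vertex 5.5 5.0 0.3
   vertex 4.4 5.3 3.3
  endloop
 endfacet
 facet normal 0.899 -0.172 0.402
  outer loop
   vertex 5.2 2.7 0.4
   vertex 4.4 5.3 3.3
   vertex 3.4 1.0 3.7
  endloop
 endfacet
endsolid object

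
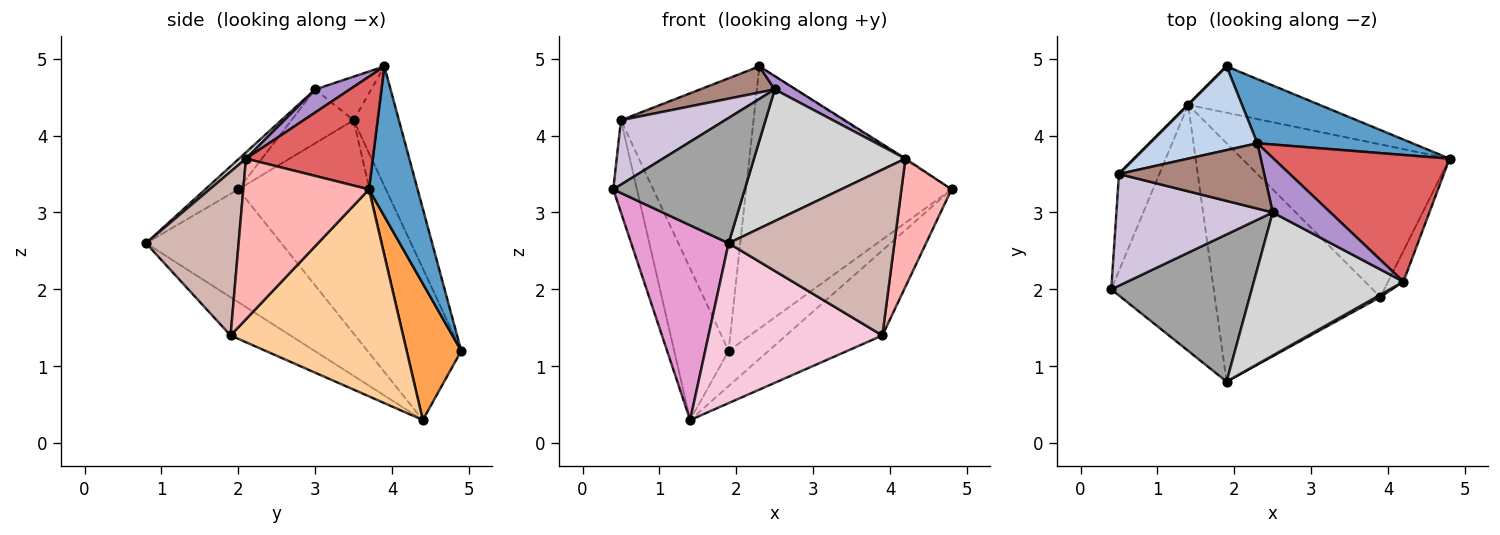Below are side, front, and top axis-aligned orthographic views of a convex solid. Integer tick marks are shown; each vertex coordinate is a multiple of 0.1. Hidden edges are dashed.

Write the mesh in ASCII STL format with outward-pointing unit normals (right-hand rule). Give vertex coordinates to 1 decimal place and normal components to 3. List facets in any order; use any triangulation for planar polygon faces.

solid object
 facet normal 0.224 0.947 0.232
  outer loop
   vertex 2.3 3.9 4.9
   vertex 4.8 3.7 3.3
   vertex 1.9 4.9 1.2
  endloop
 endfacet
 facet normal -0.310 0.909 0.279
  outer loop
   vertex 0.5 3.5 4.2
   vertex 2.3 3.9 4.9
   vertex 1.9 4.9 1.2
  endloop
 endfacet
 facet normal 0.637 0.467 -0.613
  outer loop
   vertex 1.4 4.4 0.3
   vertex 1.9 4.9 1.2
   vertex 4.8 3.7 3.3
  endloop
 endfacet
 facet normal 0.657 0.367 -0.659
  outer loop
   vertex 1.4 4.4 0.3
   vertex 4.8 3.7 3.3
   vertex 3.9 1.9 1.4
  endloop
 endfacet
 facet normal -0.968 0.174 -0.183
  outer loop
   vertex 1.4 4.4 0.3
   vertex 0.4 2.0 3.3
   vertex 0.5 3.5 4.2
  endloop
 endfacet
 facet normal -0.707 0.707 0.000
  outer loop
   vertex 1.4 4.4 0.3
   vertex 0.5 3.5 4.2
   vertex 1.9 4.9 1.2
  endloop
 endfacet
 facet normal 0.539 0.008 0.842
  outer loop
   vertex 4.2 2.1 3.7
   vertex 4.8 3.7 3.3
   vertex 2.3 3.9 4.9
  endloop
 endfacet
 facet normal 0.925 -0.369 -0.089
  outer loop
   vertex 4.2 2.1 3.7
   vertex 3.9 1.9 1.4
   vertex 4.8 3.7 3.3
  endloop
 endfacet
 facet normal 0.362 -0.221 0.905
  outer loop
   vertex 2.5 3.0 4.6
   vertex 4.2 2.1 3.7
   vertex 2.3 3.9 4.9
  endloop
 endfacet
 facet normal -0.286 -0.479 0.830
  outer loop
   vertex 2.5 3.0 4.6
   vertex 0.5 3.5 4.2
   vertex 0.4 2.0 3.3
  endloop
 endfacet
 facet normal -0.268 -0.358 0.894
  outer loop
   vertex 2.5 3.0 4.6
   vertex 2.3 3.9 4.9
   vertex 0.5 3.5 4.2
  endloop
 endfacet
 facet normal 0.488 -0.873 0.012
  outer loop
   vertex 1.9 0.8 2.6
   vertex 3.9 1.9 1.4
   vertex 4.2 2.1 3.7
  endloop
 endfacet
 facet normal -0.653 -0.470 -0.594
  outer loop
   vertex 1.9 0.8 2.6
   vertex 0.4 2.0 3.3
   vertex 1.4 4.4 0.3
  endloop
 endfacet
 facet normal -0.188 -0.547 -0.816
  outer loop
   vertex 1.9 0.8 2.6
   vertex 1.4 4.4 0.3
   vertex 3.9 1.9 1.4
  endloop
 endfacet
 facet normal -0.161 -0.640 0.752
  outer loop
   vertex 1.9 0.8 2.6
   vertex 2.5 3.0 4.6
   vertex 0.4 2.0 3.3
  endloop
 endfacet
 facet normal 0.031 -0.677 0.735
  outer loop
   vertex 1.9 0.8 2.6
   vertex 4.2 2.1 3.7
   vertex 2.5 3.0 4.6
  endloop
 endfacet
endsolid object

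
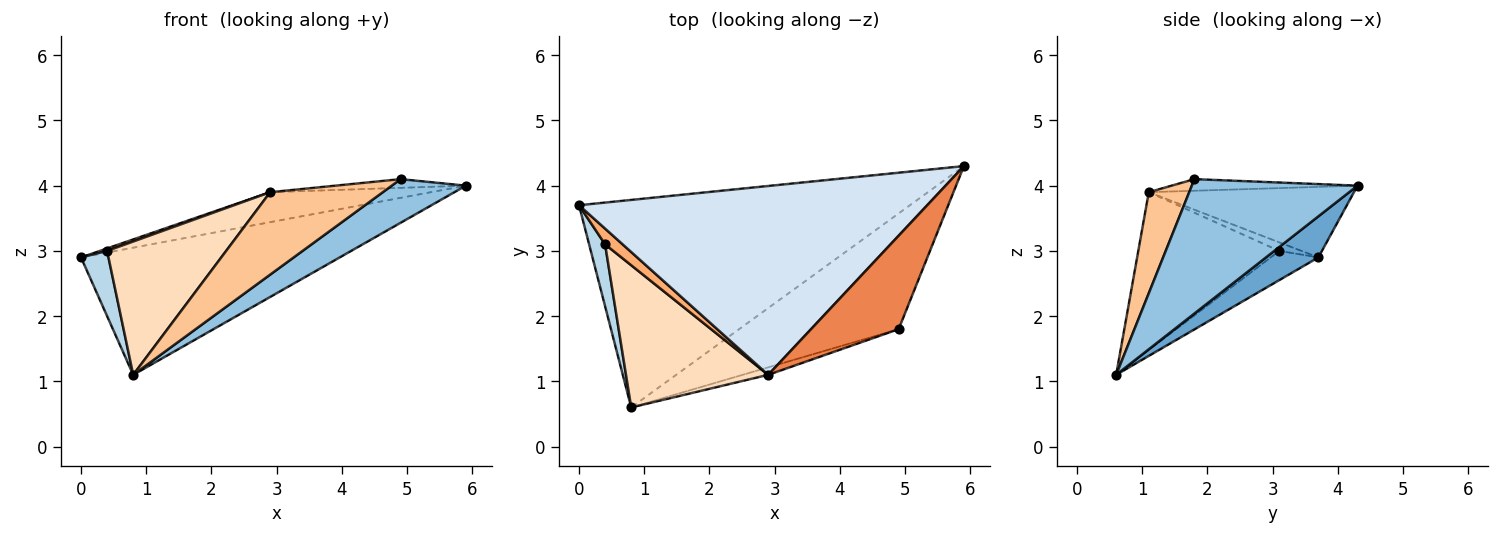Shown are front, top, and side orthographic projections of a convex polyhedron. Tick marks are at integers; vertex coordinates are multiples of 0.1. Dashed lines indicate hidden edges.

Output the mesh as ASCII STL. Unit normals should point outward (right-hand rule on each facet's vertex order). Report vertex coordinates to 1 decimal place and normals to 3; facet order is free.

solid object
 facet normal 0.105 0.520 -0.848
  outer loop
   vertex 0.8 0.6 1.1
   vertex 0.0 3.7 2.9
   vertex 5.9 4.3 4.0
  endloop
 endfacet
 facet normal 0.619 -0.277 -0.735
  outer loop
   vertex 4.9 1.8 4.1
   vertex 0.8 0.6 1.1
   vertex 5.9 4.3 4.0
  endloop
 endfacet
 facet normal -0.783 -0.451 0.428
  outer loop
   vertex 0.4 3.1 3.0
   vertex 0.0 3.7 2.9
   vertex 0.8 0.6 1.1
  endloop
 endfacet
 facet normal -0.196 0.154 0.968
  outer loop
   vertex 2.9 1.1 3.9
   vertex 5.9 4.3 4.0
   vertex 0.0 3.7 2.9
  endloop
 endfacet
 facet normal -0.131 0.092 0.987
  outer loop
   vertex 2.9 1.1 3.9
   vertex 4.9 1.8 4.1
   vertex 5.9 4.3 4.0
  endloop
 endfacet
 facet normal -0.433 -0.140 0.891
  outer loop
   vertex 2.9 1.1 3.9
   vertex 0.0 3.7 2.9
   vertex 0.4 3.1 3.0
  endloop
 endfacet
 facet normal 0.337 -0.938 -0.085
  outer loop
   vertex 2.9 1.1 3.9
   vertex 0.8 0.6 1.1
   vertex 4.9 1.8 4.1
  endloop
 endfacet
 facet normal -0.629 -0.532 0.567
  outer loop
   vertex 2.9 1.1 3.9
   vertex 0.4 3.1 3.0
   vertex 0.8 0.6 1.1
  endloop
 endfacet
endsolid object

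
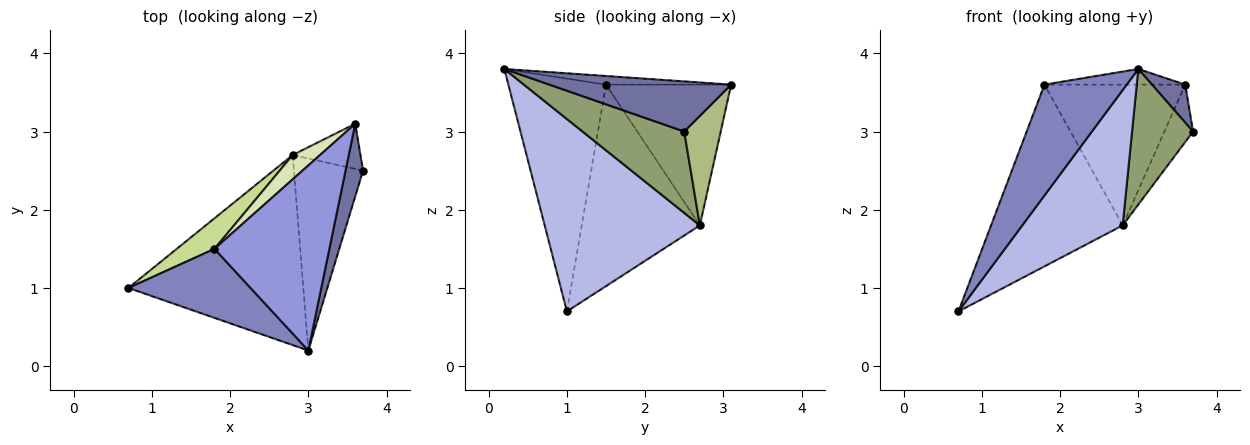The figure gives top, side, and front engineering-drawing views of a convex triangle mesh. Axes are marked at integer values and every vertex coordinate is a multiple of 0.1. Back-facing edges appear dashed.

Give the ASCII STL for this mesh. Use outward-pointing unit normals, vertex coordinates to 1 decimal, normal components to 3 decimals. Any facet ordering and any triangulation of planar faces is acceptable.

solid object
 facet normal 0.930 -0.170 0.325
  outer loop
   vertex 3.6 3.1 3.6
   vertex 3.0 0.2 3.8
   vertex 3.7 2.5 3.0
  endloop
 endfacet
 facet normal -0.710 -0.598 0.372
  outer loop
   vertex 1.8 1.5 3.6
   vertex 0.7 1.0 0.7
   vertex 3.0 0.2 3.8
  endloop
 endfacet
 facet normal -0.075 0.084 0.994
  outer loop
   vertex 1.8 1.5 3.6
   vertex 3.0 0.2 3.8
   vertex 3.6 3.1 3.6
  endloop
 endfacet
 facet normal 0.667 -0.432 -0.607
  outer loop
   vertex 2.8 2.7 1.8
   vertex 3.0 0.2 3.8
   vertex 0.7 1.0 0.7
  endloop
 endfacet
 facet normal 0.693 -0.416 -0.589
  outer loop
   vertex 2.8 2.7 1.8
   vertex 3.7 2.5 3.0
   vertex 3.0 0.2 3.8
  endloop
 endfacet
 facet normal 0.707 0.556 -0.438
  outer loop
   vertex 2.8 2.7 1.8
   vertex 3.6 3.1 3.6
   vertex 3.7 2.5 3.0
  endloop
 endfacet
 facet normal -0.663 0.738 0.124
  outer loop
   vertex 2.8 2.7 1.8
   vertex 0.7 1.0 0.7
   vertex 1.8 1.5 3.6
  endloop
 endfacet
 facet normal -0.659 0.741 0.128
  outer loop
   vertex 2.8 2.7 1.8
   vertex 1.8 1.5 3.6
   vertex 3.6 3.1 3.6
  endloop
 endfacet
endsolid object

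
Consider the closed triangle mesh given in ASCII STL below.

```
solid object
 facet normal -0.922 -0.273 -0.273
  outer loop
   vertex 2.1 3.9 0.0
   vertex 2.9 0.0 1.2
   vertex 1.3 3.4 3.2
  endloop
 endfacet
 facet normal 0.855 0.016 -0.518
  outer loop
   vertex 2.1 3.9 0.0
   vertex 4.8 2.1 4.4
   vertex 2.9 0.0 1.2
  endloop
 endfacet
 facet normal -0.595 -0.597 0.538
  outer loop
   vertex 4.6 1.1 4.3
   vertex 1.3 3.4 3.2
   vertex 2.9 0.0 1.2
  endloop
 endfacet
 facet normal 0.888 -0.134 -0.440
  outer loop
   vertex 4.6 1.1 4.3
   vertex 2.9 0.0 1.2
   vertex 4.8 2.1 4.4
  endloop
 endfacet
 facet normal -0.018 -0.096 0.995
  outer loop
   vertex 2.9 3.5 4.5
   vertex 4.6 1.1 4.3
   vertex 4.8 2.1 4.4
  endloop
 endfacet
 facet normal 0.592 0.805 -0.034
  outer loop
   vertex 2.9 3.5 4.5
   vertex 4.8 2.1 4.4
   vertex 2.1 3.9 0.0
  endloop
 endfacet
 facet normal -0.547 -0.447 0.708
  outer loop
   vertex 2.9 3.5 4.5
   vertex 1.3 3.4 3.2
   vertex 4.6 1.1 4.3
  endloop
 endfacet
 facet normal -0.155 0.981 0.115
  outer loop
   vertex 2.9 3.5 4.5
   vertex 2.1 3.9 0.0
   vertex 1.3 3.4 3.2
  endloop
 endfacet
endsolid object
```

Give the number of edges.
12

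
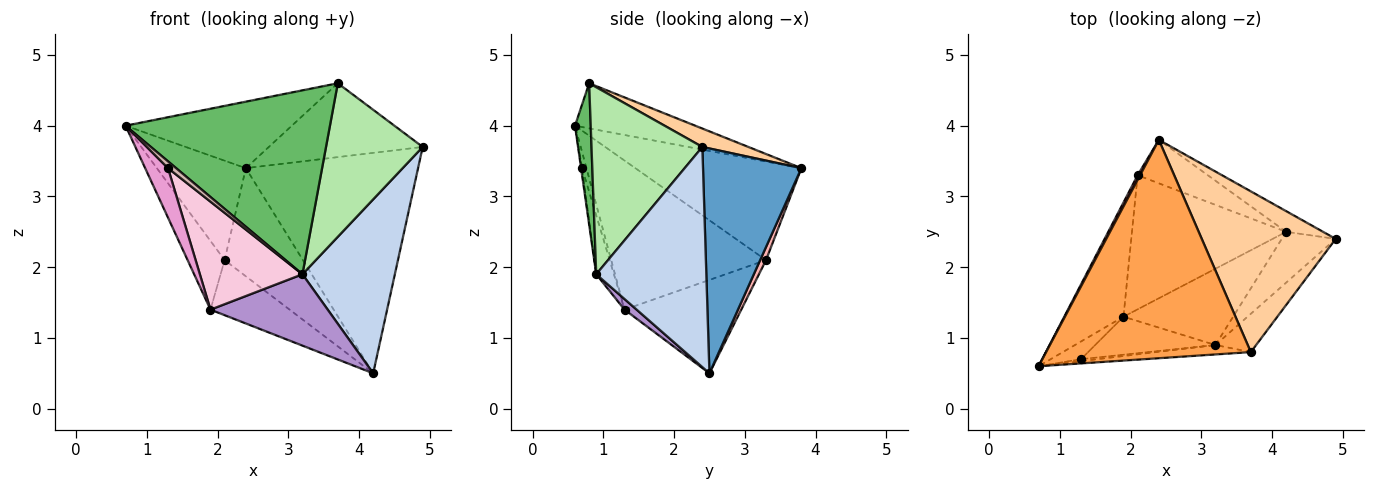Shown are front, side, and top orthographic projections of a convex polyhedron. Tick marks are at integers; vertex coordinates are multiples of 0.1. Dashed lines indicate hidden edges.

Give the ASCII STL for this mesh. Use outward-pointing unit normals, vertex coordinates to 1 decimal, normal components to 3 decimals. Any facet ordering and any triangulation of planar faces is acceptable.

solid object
 facet normal 0.494 0.865 -0.081
  outer loop
   vertex 4.2 2.5 0.5
   vertex 2.4 3.8 3.4
   vertex 4.9 2.4 3.7
  endloop
 endfacet
 facet normal 0.753 -0.632 -0.184
  outer loop
   vertex 3.2 0.9 1.9
   vertex 4.2 2.5 0.5
   vertex 4.9 2.4 3.7
  endloop
 endfacet
 facet normal -0.206 0.285 0.936
  outer loop
   vertex 3.7 0.8 4.6
   vertex 2.4 3.8 3.4
   vertex 0.7 0.6 4.0
  endloop
 endfacet
 facet normal 0.124 0.414 0.902
  outer loop
   vertex 3.7 0.8 4.6
   vertex 4.9 2.4 3.7
   vertex 2.4 3.8 3.4
  endloop
 endfacet
 facet normal 0.077 -0.996 -0.051
  outer loop
   vertex 3.7 0.8 4.6
   vertex 0.7 0.6 4.0
   vertex 3.2 0.9 1.9
  endloop
 endfacet
 facet normal 0.744 -0.649 -0.162
  outer loop
   vertex 3.7 0.8 4.6
   vertex 3.2 0.9 1.9
   vertex 4.9 2.4 3.7
  endloop
 endfacet
 facet normal -0.881 0.472 0.022
  outer loop
   vertex 2.1 3.3 2.1
   vertex 0.7 0.6 4.0
   vertex 2.4 3.8 3.4
  endloop
 endfacet
 facet normal 0.069 0.926 -0.372
  outer loop
   vertex 2.1 3.3 2.1
   vertex 2.4 3.8 3.4
   vertex 4.2 2.5 0.5
  endloop
 endfacet
 facet normal 0.070 -0.681 -0.728
  outer loop
   vertex 1.9 1.3 1.4
   vertex 4.2 2.5 0.5
   vertex 3.2 0.9 1.9
  endloop
 endfacet
 facet normal -0.907 0.217 -0.360
  outer loop
   vertex 1.9 1.3 1.4
   vertex 0.7 0.6 4.0
   vertex 2.1 3.3 2.1
  endloop
 endfacet
 facet normal -0.489 0.331 -0.807
  outer loop
   vertex 1.9 1.3 1.4
   vertex 2.1 3.3 2.1
   vertex 4.2 2.5 0.5
  endloop
 endfacet
 facet normal -0.119 -0.953 -0.278
  outer loop
   vertex 1.3 0.7 3.4
   vertex 3.2 0.9 1.9
   vertex 0.7 0.6 4.0
  endloop
 endfacet
 facet normal -0.177 -0.927 -0.331
  outer loop
   vertex 1.3 0.7 3.4
   vertex 0.7 0.6 4.0
   vertex 1.9 1.3 1.4
  endloop
 endfacet
 facet normal -0.161 -0.931 -0.327
  outer loop
   vertex 1.3 0.7 3.4
   vertex 1.9 1.3 1.4
   vertex 3.2 0.9 1.9
  endloop
 endfacet
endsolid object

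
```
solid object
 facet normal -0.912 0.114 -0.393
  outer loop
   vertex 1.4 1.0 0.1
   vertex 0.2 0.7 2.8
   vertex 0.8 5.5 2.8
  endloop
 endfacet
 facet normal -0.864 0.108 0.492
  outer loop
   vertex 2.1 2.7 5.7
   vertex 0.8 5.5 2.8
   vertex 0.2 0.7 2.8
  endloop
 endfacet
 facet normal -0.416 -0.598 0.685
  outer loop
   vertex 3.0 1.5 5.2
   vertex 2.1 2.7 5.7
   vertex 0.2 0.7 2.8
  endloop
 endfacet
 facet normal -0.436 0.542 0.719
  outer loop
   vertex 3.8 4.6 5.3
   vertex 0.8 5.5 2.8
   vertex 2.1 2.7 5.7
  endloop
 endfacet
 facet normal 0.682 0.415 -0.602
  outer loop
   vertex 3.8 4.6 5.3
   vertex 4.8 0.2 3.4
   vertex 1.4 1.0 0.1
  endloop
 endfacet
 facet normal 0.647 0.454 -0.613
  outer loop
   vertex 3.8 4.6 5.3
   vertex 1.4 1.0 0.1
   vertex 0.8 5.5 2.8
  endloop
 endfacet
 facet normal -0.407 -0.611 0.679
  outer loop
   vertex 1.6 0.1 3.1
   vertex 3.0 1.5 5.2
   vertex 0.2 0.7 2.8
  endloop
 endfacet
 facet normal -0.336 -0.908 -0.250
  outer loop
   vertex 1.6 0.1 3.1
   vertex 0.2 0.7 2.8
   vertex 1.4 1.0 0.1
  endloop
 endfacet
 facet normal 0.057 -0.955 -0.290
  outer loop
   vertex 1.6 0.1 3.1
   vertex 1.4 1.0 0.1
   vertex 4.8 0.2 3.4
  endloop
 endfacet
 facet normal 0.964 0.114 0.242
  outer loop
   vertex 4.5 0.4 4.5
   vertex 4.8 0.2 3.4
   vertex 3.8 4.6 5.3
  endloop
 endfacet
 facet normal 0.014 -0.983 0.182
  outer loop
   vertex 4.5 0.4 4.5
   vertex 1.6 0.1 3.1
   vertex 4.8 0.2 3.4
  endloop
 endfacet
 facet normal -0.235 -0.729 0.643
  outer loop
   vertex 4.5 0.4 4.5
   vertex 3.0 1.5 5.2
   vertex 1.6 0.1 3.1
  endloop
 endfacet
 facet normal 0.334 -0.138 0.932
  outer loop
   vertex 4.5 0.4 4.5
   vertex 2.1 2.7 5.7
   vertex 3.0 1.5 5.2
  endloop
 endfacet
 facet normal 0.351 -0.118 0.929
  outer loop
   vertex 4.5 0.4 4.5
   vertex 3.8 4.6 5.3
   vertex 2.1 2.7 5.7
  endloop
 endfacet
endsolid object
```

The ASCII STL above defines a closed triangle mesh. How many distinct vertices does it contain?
9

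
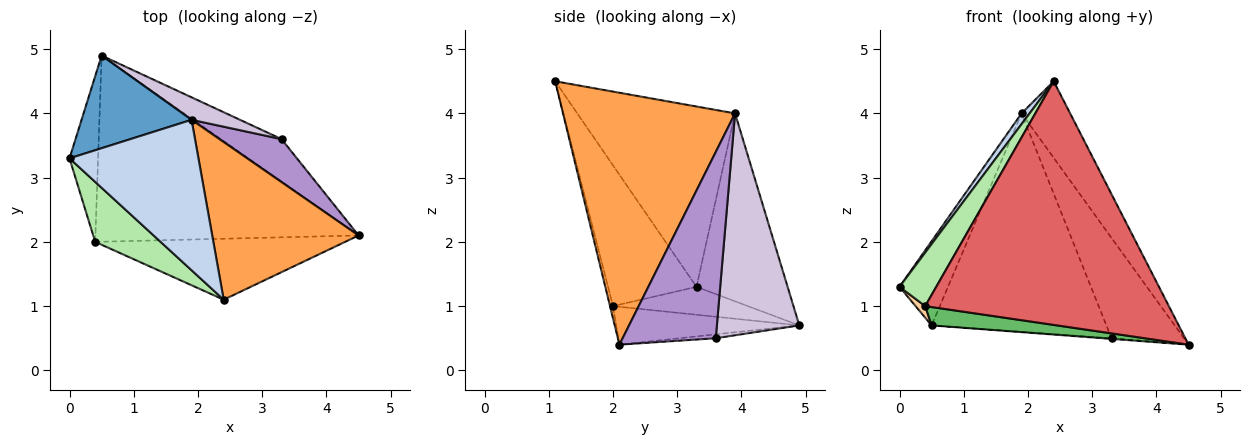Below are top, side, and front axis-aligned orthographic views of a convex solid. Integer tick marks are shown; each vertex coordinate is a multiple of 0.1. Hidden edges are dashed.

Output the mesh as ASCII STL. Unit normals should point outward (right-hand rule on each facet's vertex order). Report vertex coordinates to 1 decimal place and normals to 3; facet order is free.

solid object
 facet normal -0.784 0.417 0.459
  outer loop
   vertex 1.9 3.9 4.0
   vertex 0.5 4.9 0.7
   vertex 0.0 3.3 1.3
  endloop
 endfacet
 facet normal -0.813 -0.041 0.581
  outer loop
   vertex 1.9 3.9 4.0
   vertex 0.0 3.3 1.3
   vertex 2.4 1.1 4.5
  endloop
 endfacet
 facet normal 0.840 0.237 0.488
  outer loop
   vertex 1.9 3.9 4.0
   vertex 2.4 1.1 4.5
   vertex 4.5 2.1 0.4
  endloop
 endfacet
 facet normal -0.698 -0.050 -0.714
  outer loop
   vertex 0.4 2.0 1.0
   vertex 0.0 3.3 1.3
   vertex 0.5 4.9 0.7
  endloop
 endfacet
 facet normal -0.142 -0.097 -0.985
  outer loop
   vertex 0.4 2.0 1.0
   vertex 0.5 4.9 0.7
   vertex 4.5 2.1 0.4
  endloop
 endfacet
 facet normal -0.849 -0.352 0.394
  outer loop
   vertex 0.4 2.0 1.0
   vertex 2.4 1.1 4.5
   vertex 0.0 3.3 1.3
  endloop
 endfacet
 facet normal -0.012 -0.970 -0.243
  outer loop
   vertex 0.4 2.0 1.0
   vertex 4.5 2.1 0.4
   vertex 2.4 1.1 4.5
  endloop
 endfacet
 facet normal -0.064 0.015 -0.998
  outer loop
   vertex 3.3 3.6 0.5
   vertex 4.5 2.1 0.4
   vertex 0.5 4.9 0.7
  endloop
 endfacet
 facet normal 0.763 0.594 0.254
  outer loop
   vertex 3.3 3.6 0.5
   vertex 1.9 3.9 4.0
   vertex 4.5 2.1 0.4
  endloop
 endfacet
 facet normal 0.425 0.901 0.093
  outer loop
   vertex 3.3 3.6 0.5
   vertex 0.5 4.9 0.7
   vertex 1.9 3.9 4.0
  endloop
 endfacet
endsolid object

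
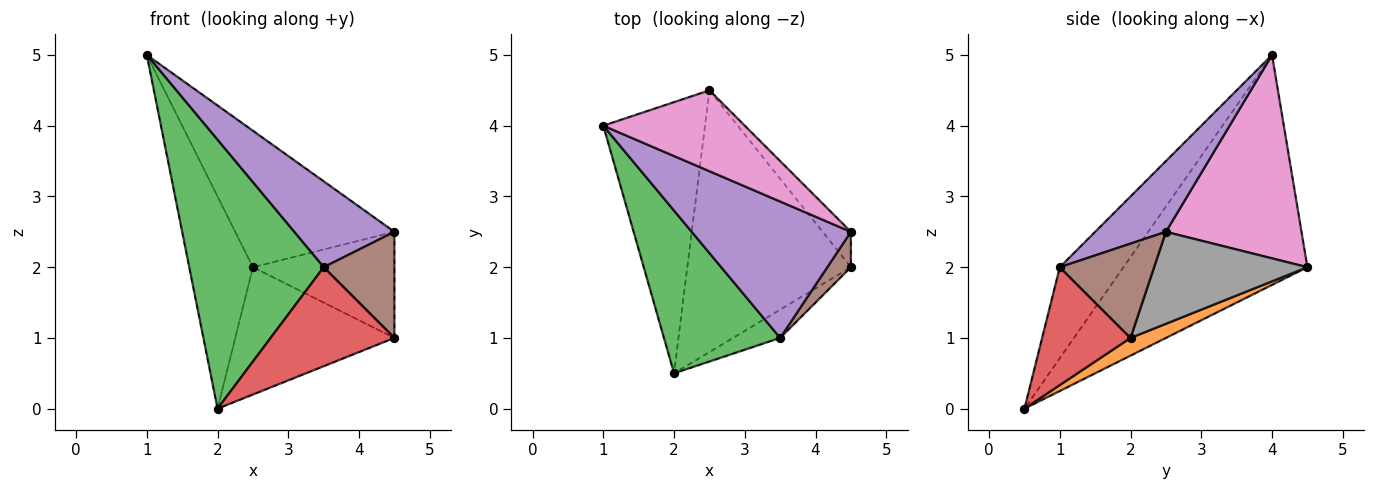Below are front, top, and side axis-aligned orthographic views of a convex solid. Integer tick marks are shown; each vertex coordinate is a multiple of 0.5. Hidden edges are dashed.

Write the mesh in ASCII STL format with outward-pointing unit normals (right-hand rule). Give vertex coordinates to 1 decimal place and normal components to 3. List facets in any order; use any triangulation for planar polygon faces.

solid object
 facet normal -0.872 0.302 -0.386
  outer loop
   vertex 2.5 4.5 2.0
   vertex 2.0 0.5 0.0
   vertex 1.0 4.0 5.0
  endloop
 endfacet
 facet normal 0.097 0.435 -0.895
  outer loop
   vertex 2.5 4.5 2.0
   vertex 4.5 2.0 1.0
   vertex 2.0 0.5 0.0
  endloop
 endfacet
 facet normal -0.376 -0.793 0.480
  outer loop
   vertex 3.5 1.0 2.0
   vertex 1.0 4.0 5.0
   vertex 2.0 0.5 0.0
  endloop
 endfacet
 facet normal 0.566 -0.793 -0.226
  outer loop
   vertex 3.5 1.0 2.0
   vertex 2.0 0.5 0.0
   vertex 4.5 2.0 1.0
  endloop
 endfacet
 facet normal 0.352 -0.499 0.792
  outer loop
   vertex 4.5 2.5 2.5
   vertex 1.0 4.0 5.0
   vertex 3.5 1.0 2.0
  endloop
 endfacet
 facet normal 0.784 -0.588 0.196
  outer loop
   vertex 4.5 2.5 2.5
   vertex 3.5 1.0 2.0
   vertex 4.5 2.0 1.0
  endloop
 endfacet
 facet normal 0.591 0.694 0.411
  outer loop
   vertex 4.5 2.5 2.5
   vertex 2.5 4.5 2.0
   vertex 1.0 4.0 5.0
  endloop
 endfacet
 facet normal 0.717 0.662 -0.221
  outer loop
   vertex 4.5 2.5 2.5
   vertex 4.5 2.0 1.0
   vertex 2.5 4.5 2.0
  endloop
 endfacet
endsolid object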